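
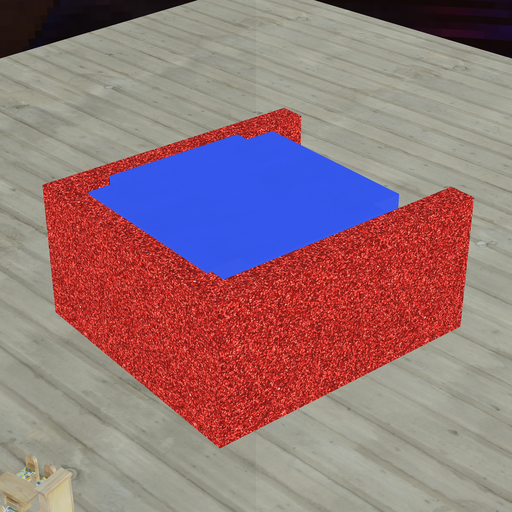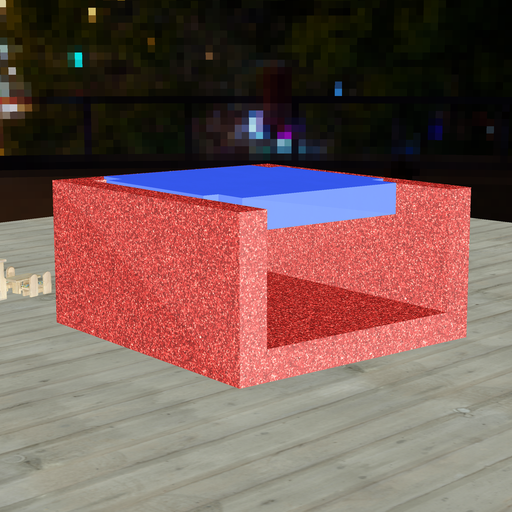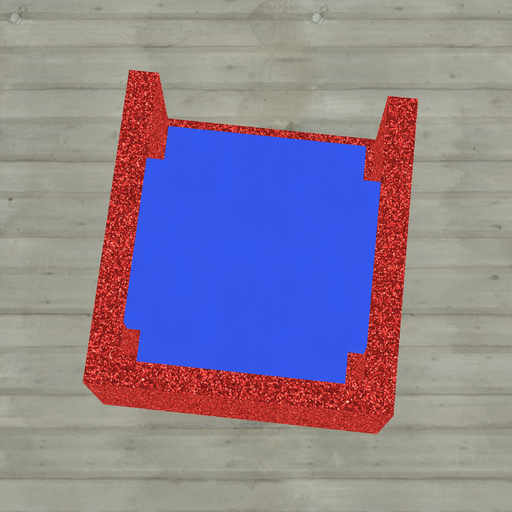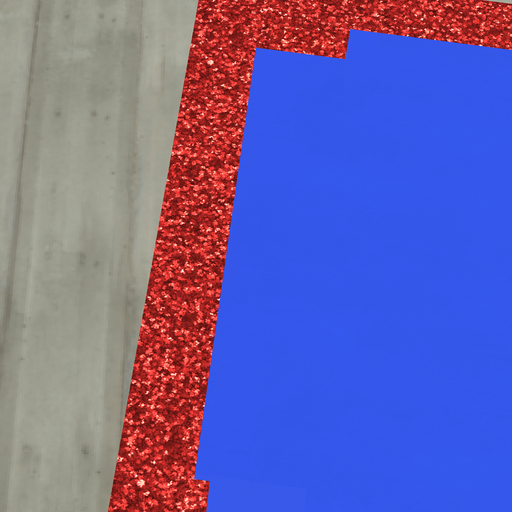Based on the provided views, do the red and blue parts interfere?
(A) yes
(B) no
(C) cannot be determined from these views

(A) yes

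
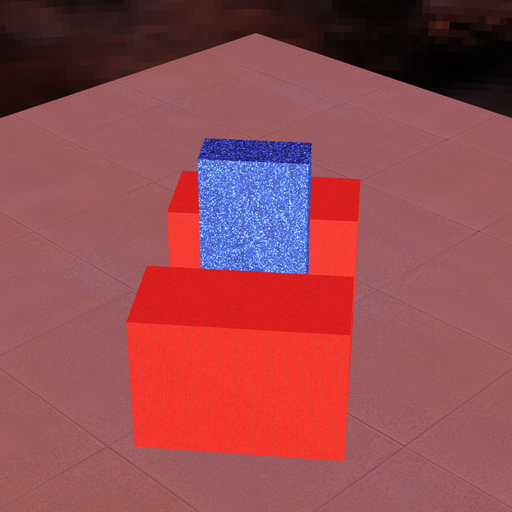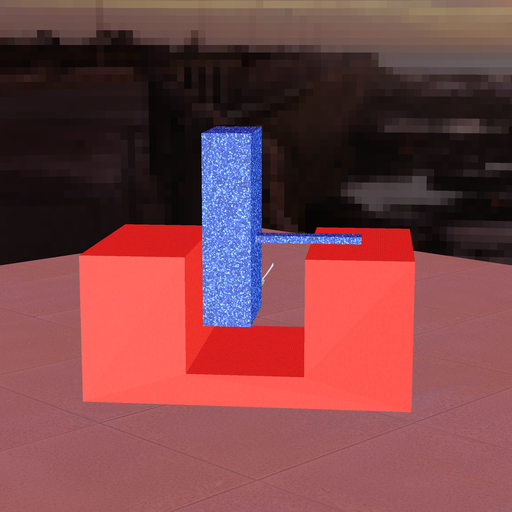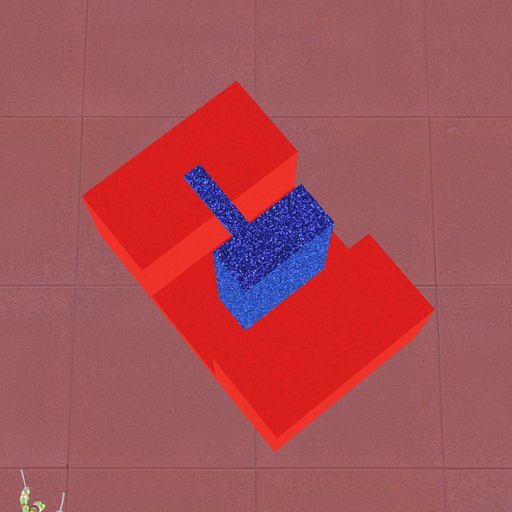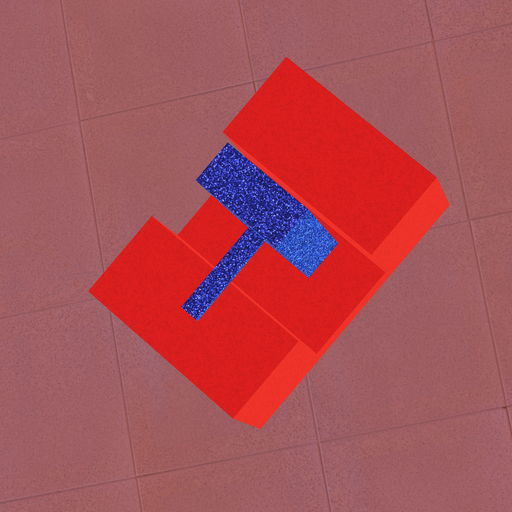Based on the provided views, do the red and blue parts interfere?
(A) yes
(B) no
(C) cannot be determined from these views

(B) no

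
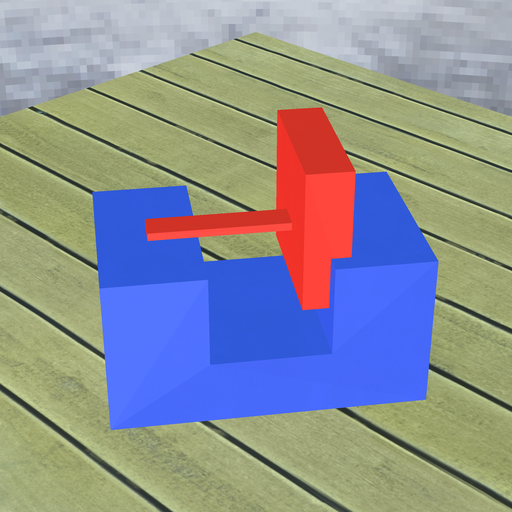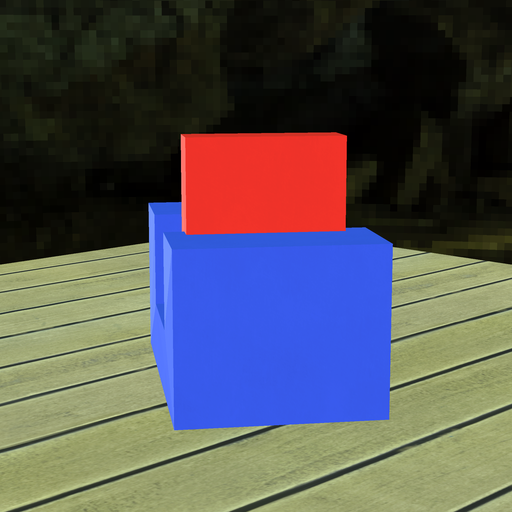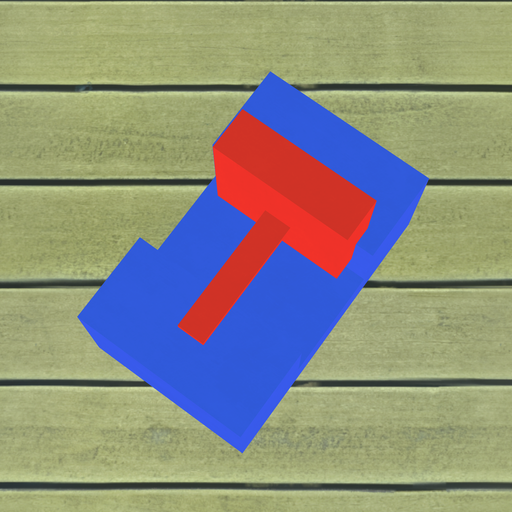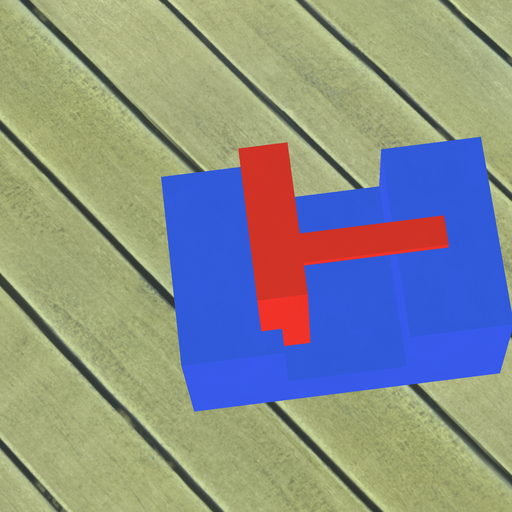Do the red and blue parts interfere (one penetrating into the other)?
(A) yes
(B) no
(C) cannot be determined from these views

(A) yes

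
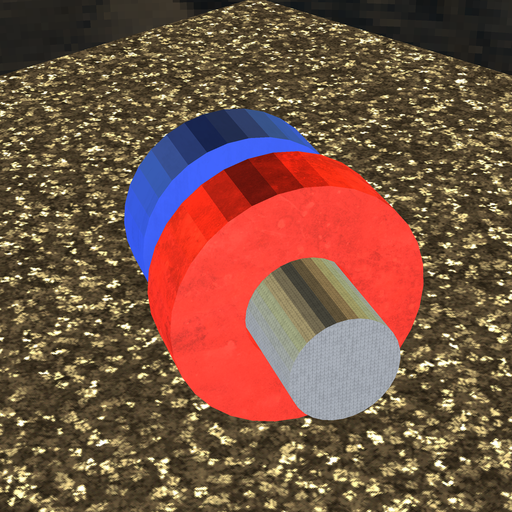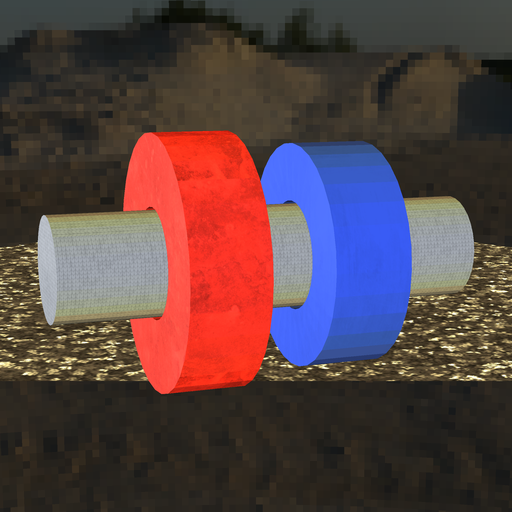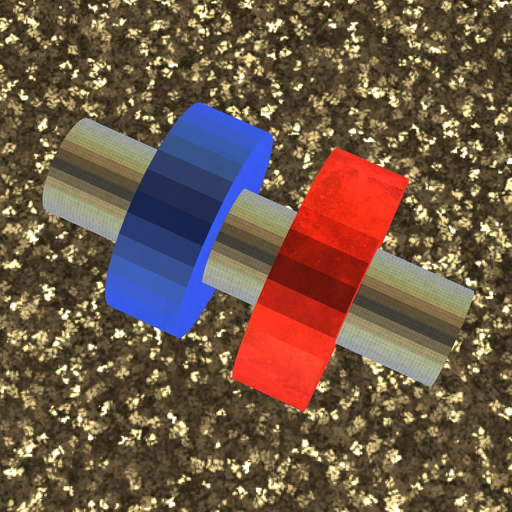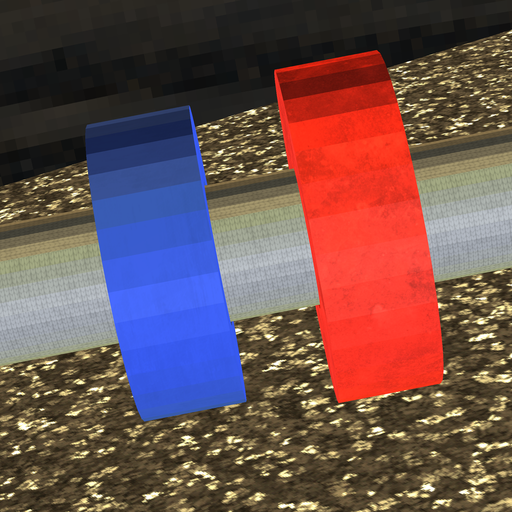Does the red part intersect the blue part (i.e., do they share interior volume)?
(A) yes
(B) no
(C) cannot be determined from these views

(B) no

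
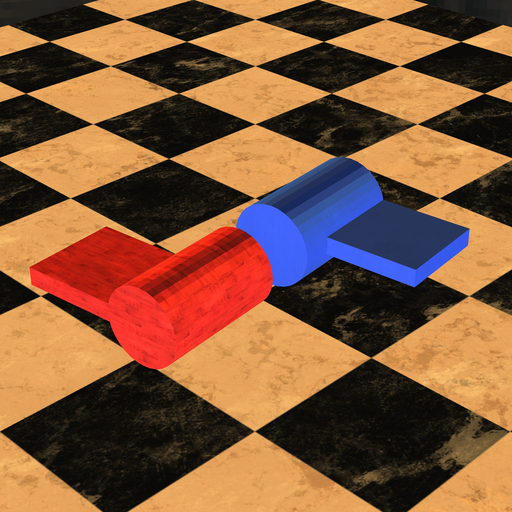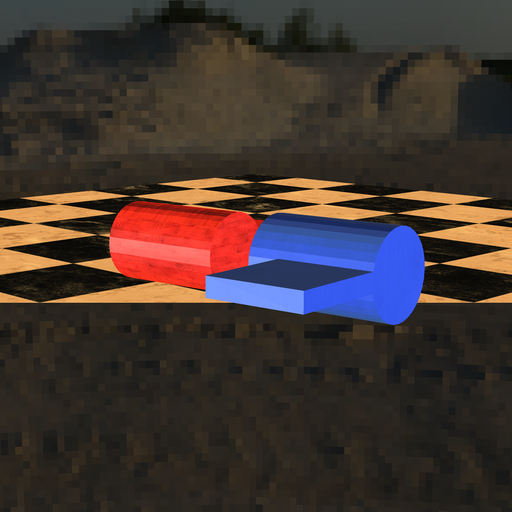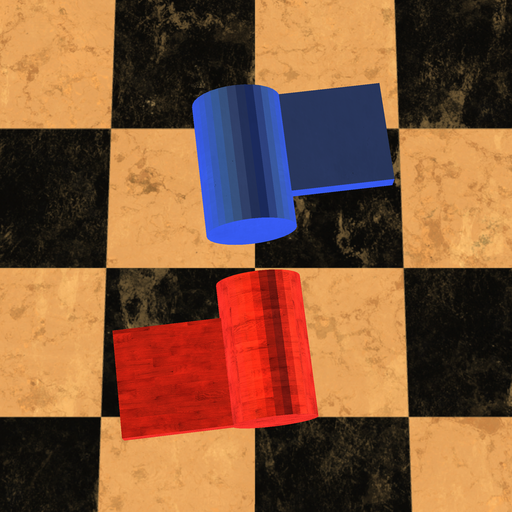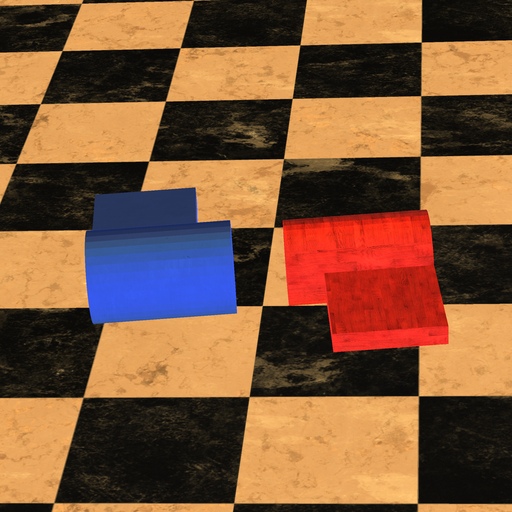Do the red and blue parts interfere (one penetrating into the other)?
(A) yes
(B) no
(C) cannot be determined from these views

(B) no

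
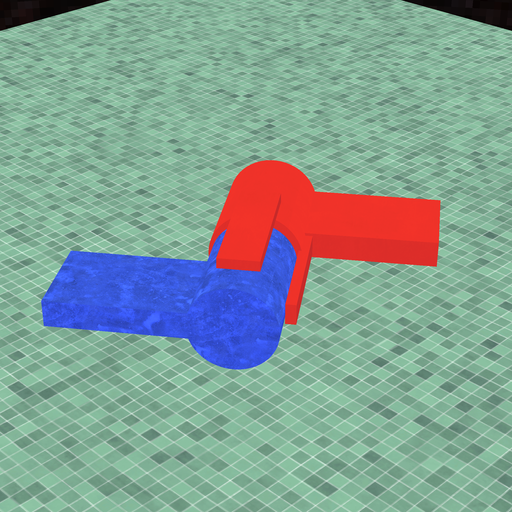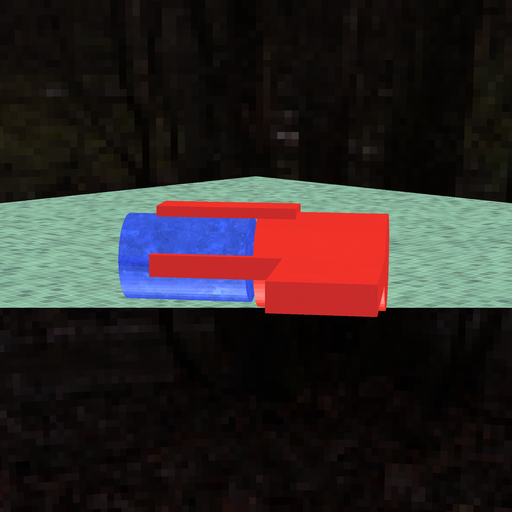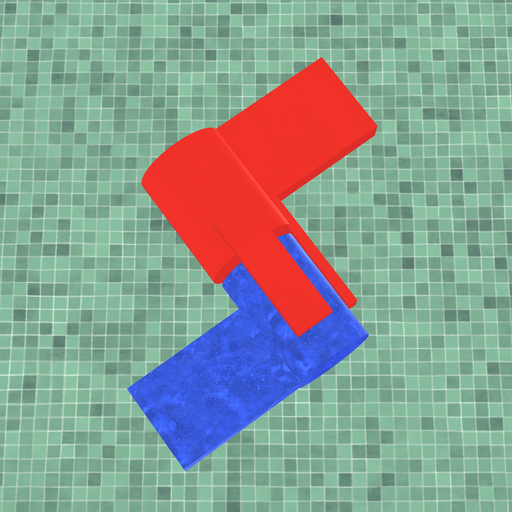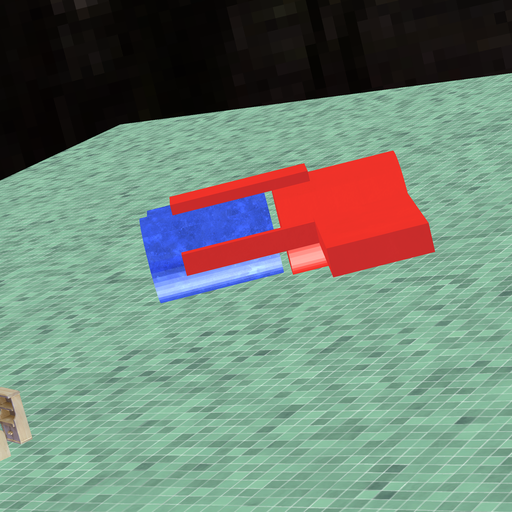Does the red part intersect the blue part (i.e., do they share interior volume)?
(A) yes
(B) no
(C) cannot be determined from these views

(B) no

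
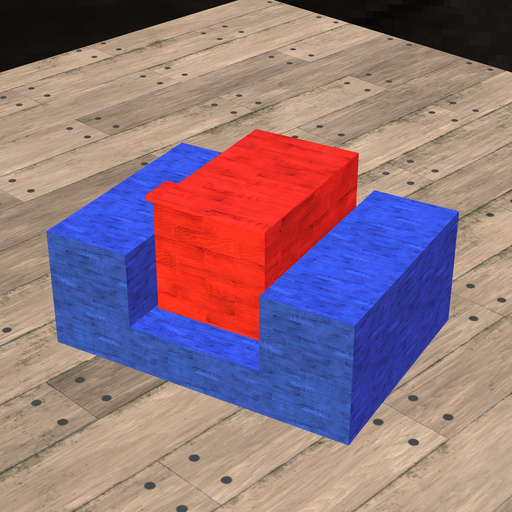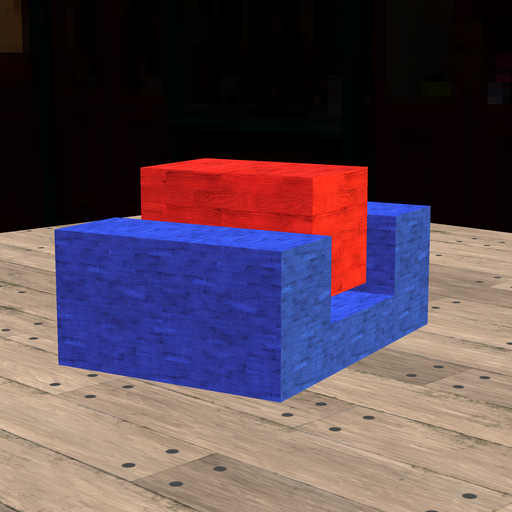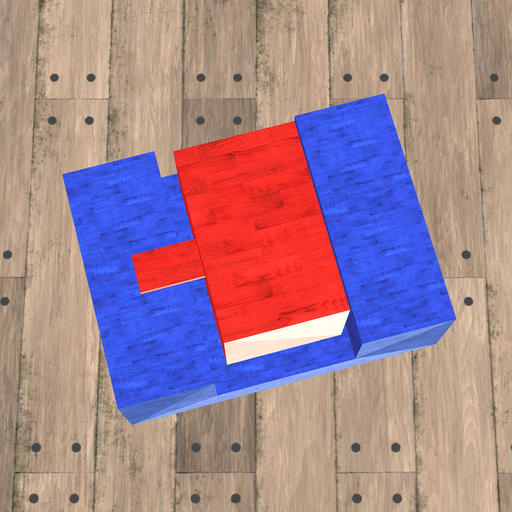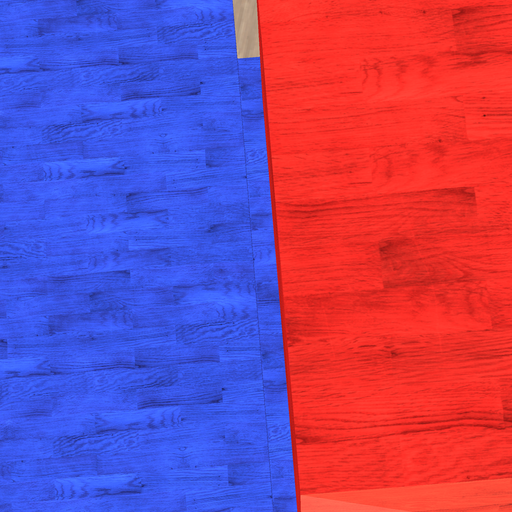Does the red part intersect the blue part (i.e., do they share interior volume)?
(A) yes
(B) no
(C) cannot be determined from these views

(B) no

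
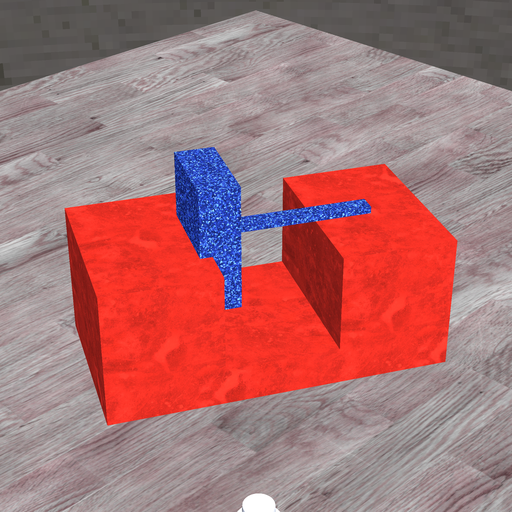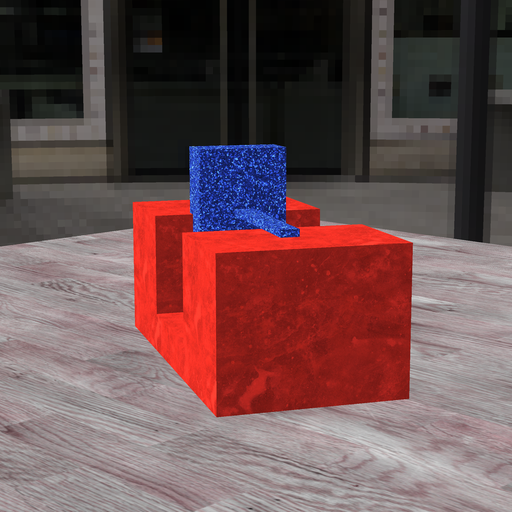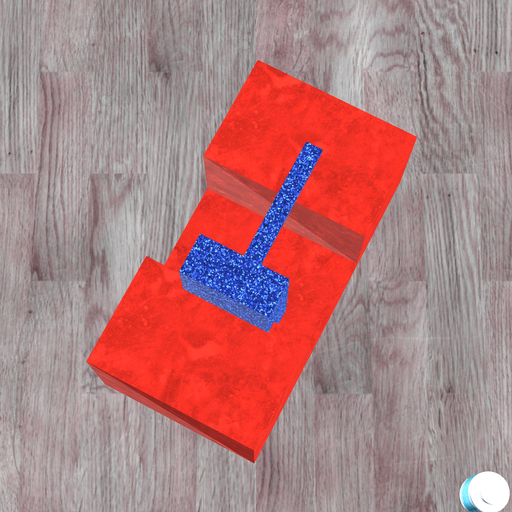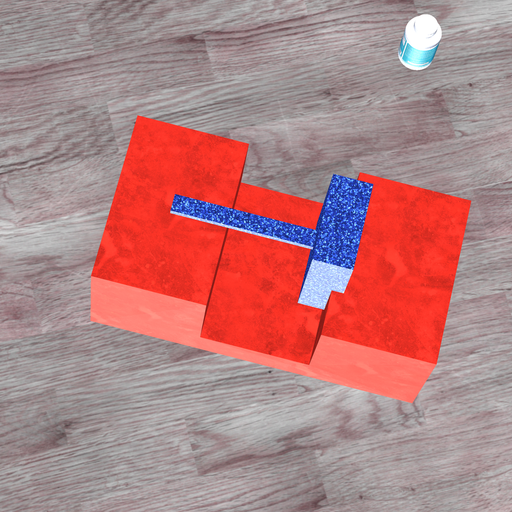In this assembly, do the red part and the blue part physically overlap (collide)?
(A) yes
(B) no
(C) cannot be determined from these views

(A) yes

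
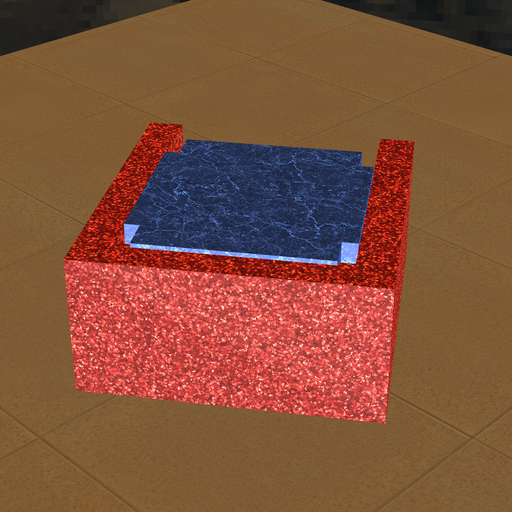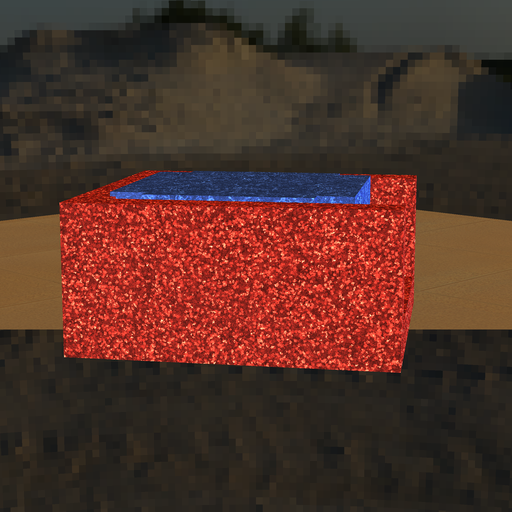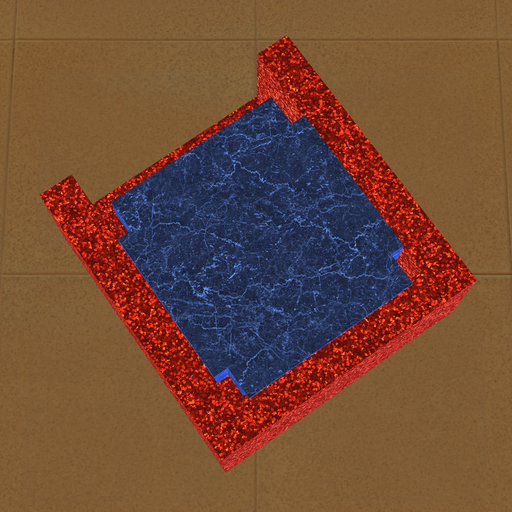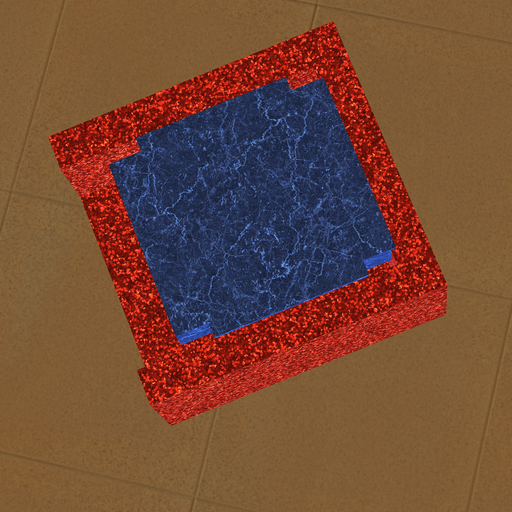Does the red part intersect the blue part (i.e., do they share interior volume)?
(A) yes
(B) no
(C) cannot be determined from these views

(A) yes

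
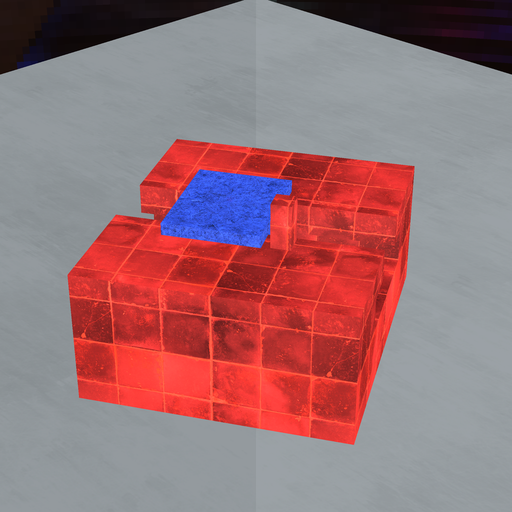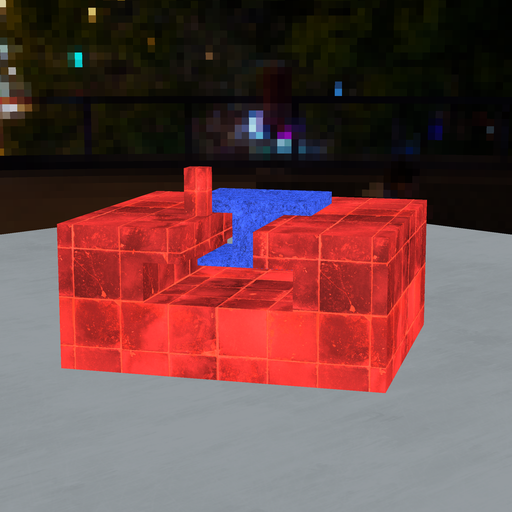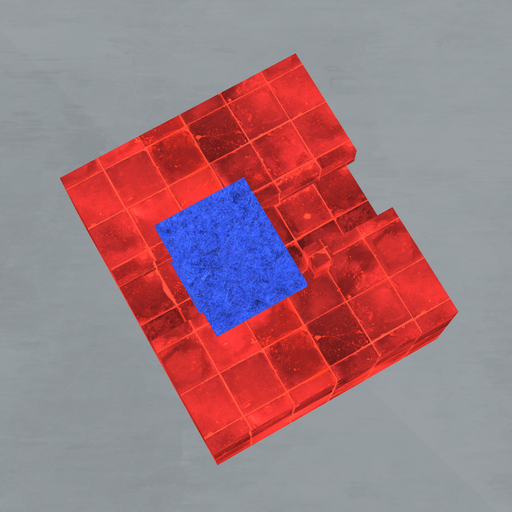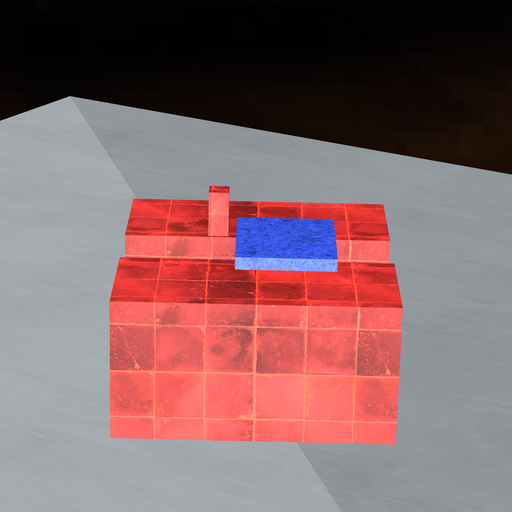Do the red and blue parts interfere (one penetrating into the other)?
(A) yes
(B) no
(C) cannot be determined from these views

(B) no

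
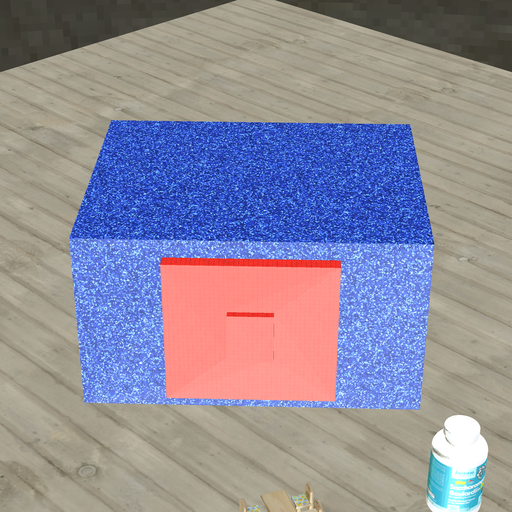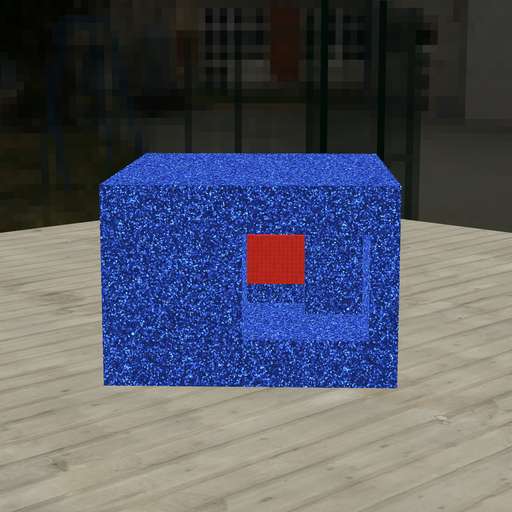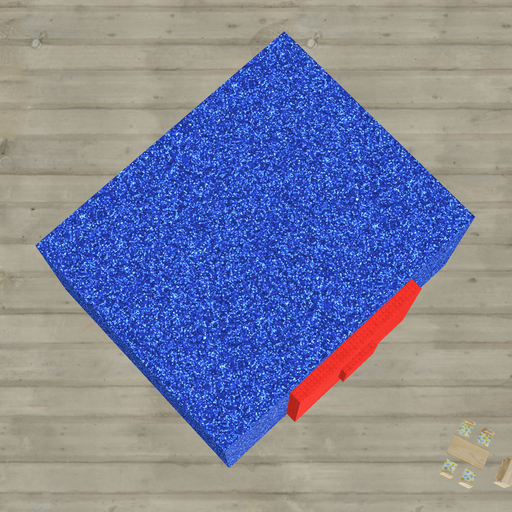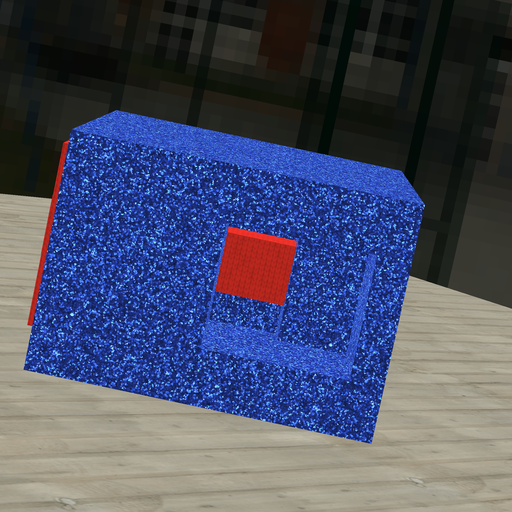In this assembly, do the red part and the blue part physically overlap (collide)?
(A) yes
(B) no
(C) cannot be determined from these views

(A) yes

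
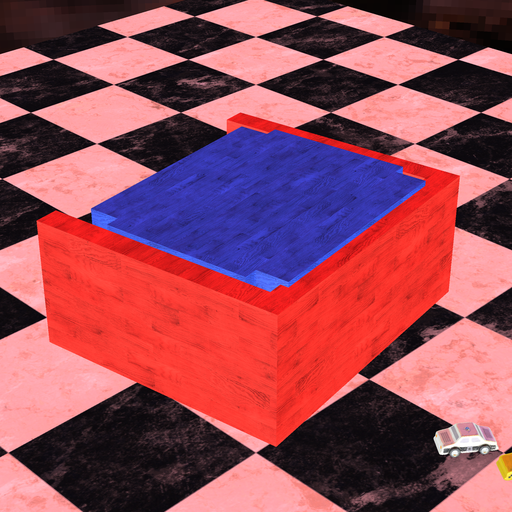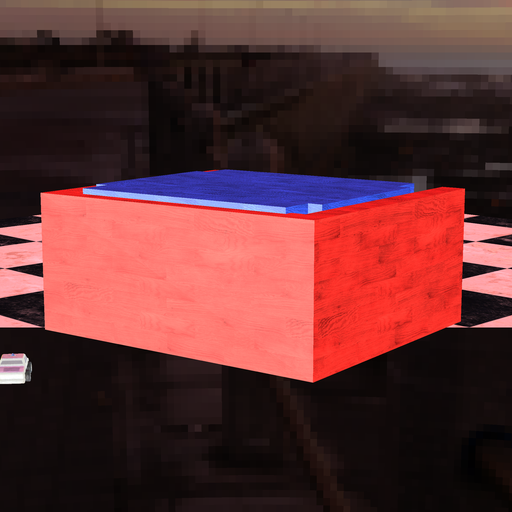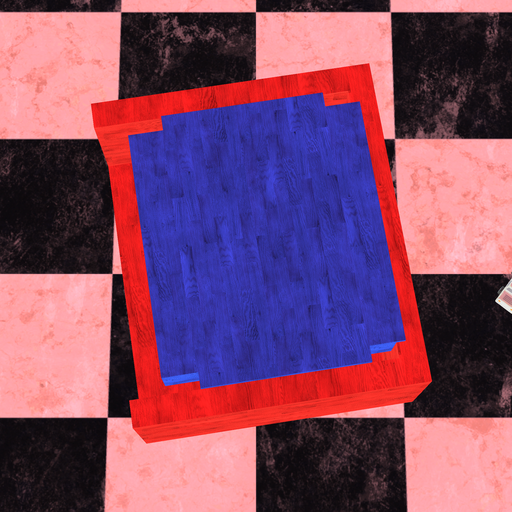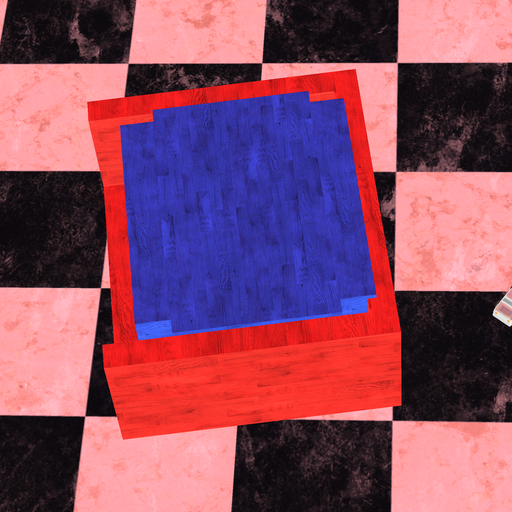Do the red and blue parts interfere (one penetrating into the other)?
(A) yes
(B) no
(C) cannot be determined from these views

(A) yes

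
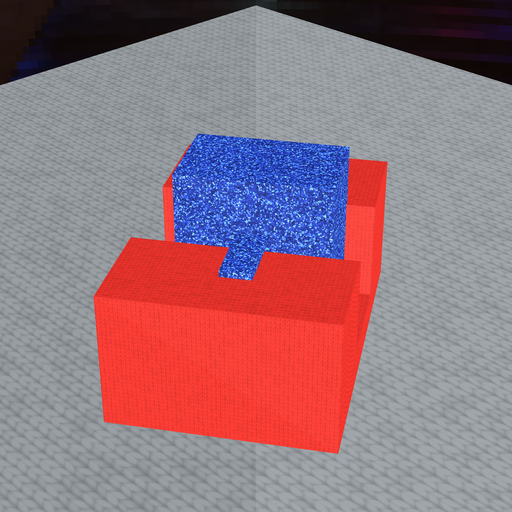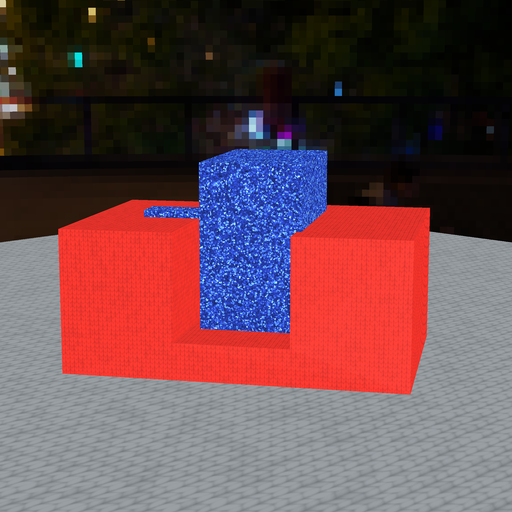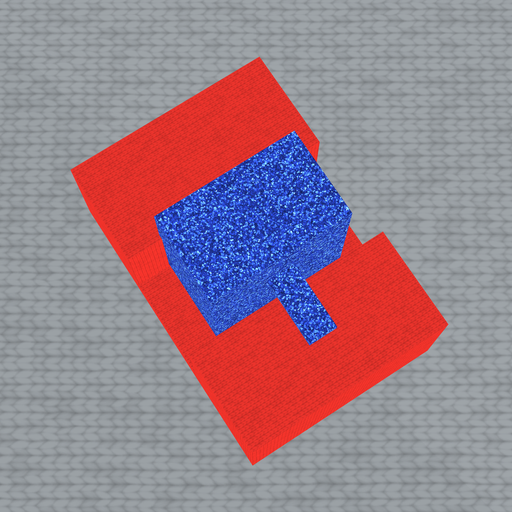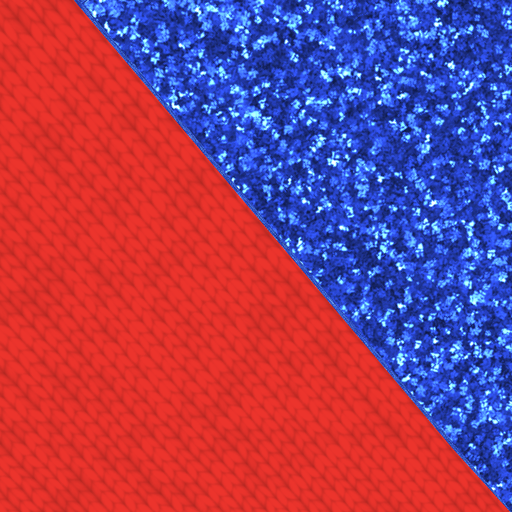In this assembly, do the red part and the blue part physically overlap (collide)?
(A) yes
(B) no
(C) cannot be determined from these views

(A) yes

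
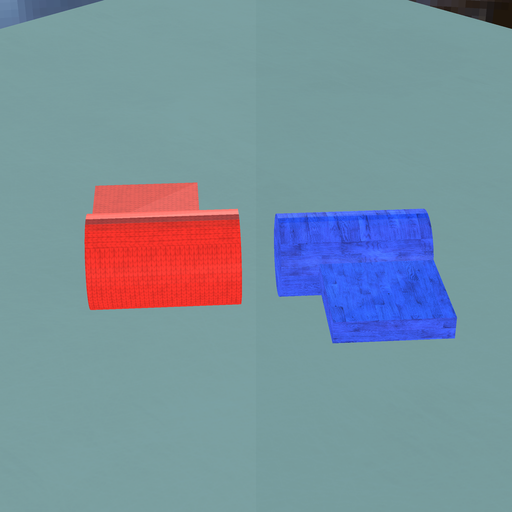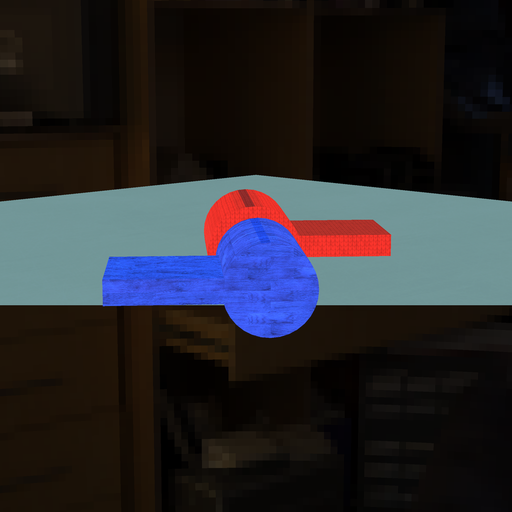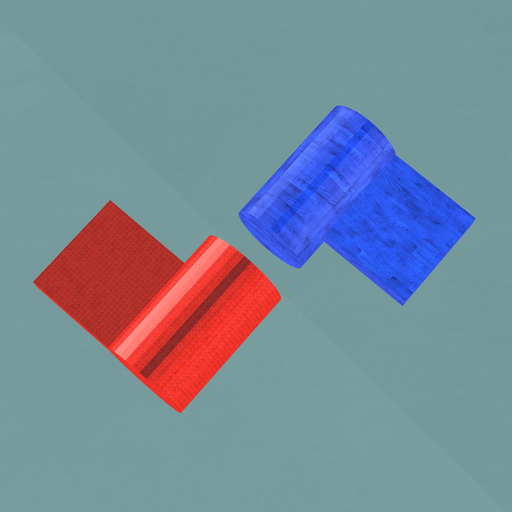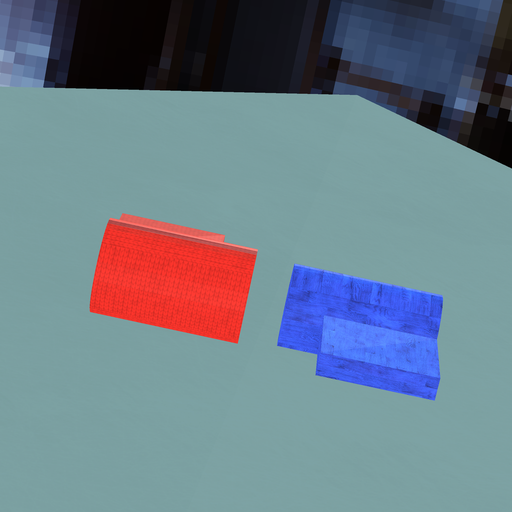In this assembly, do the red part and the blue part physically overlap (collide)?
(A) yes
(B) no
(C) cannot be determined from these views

(B) no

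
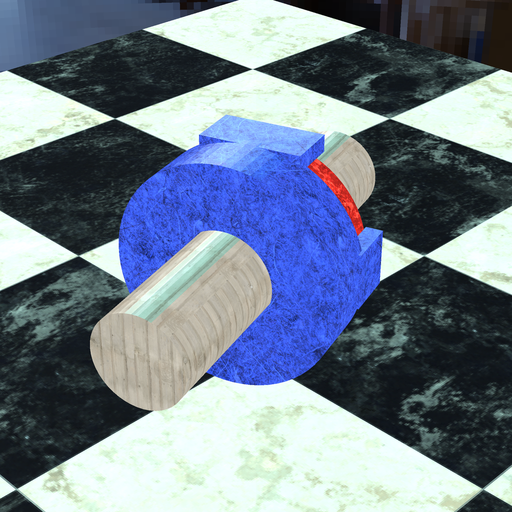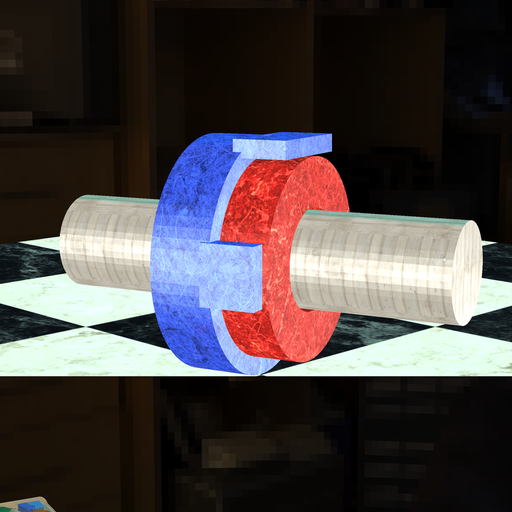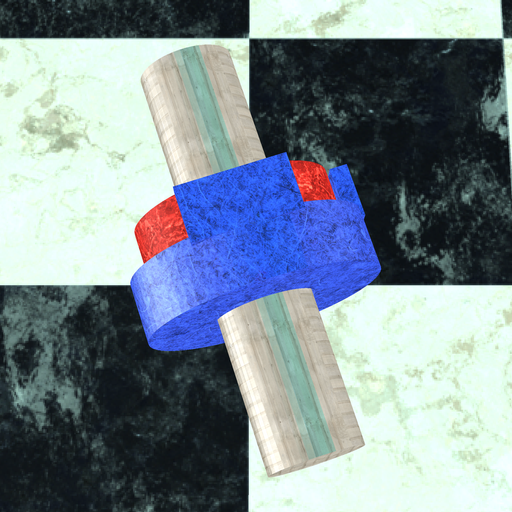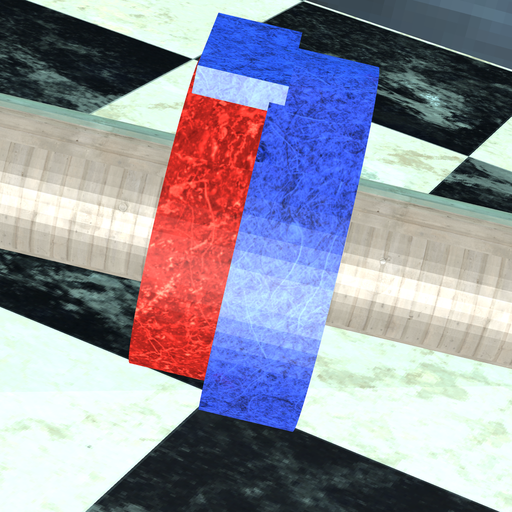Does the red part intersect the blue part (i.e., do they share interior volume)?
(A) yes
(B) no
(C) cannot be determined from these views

(A) yes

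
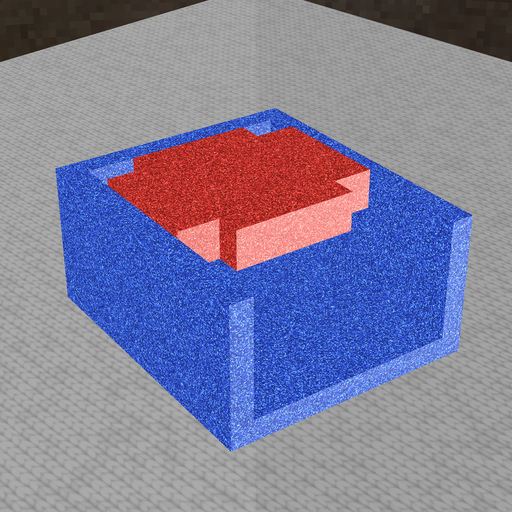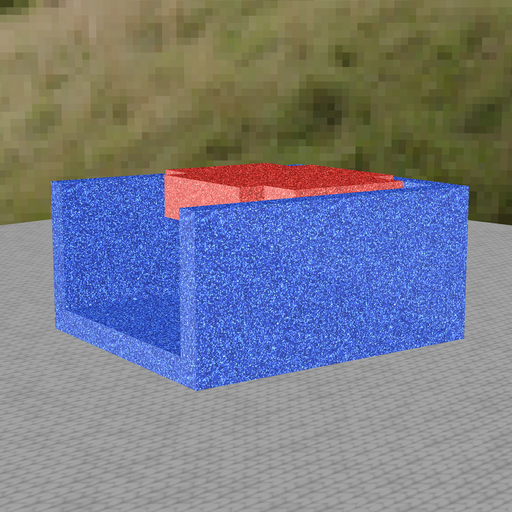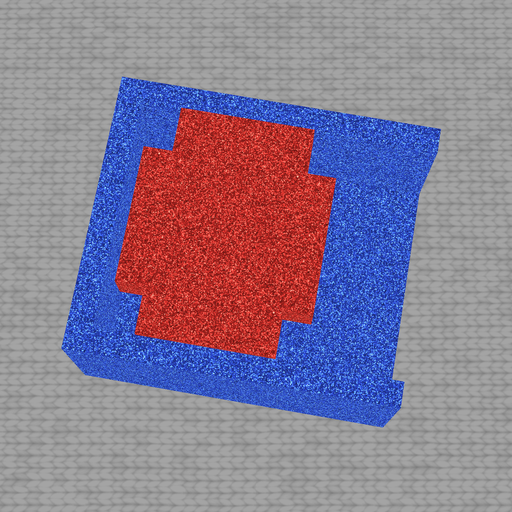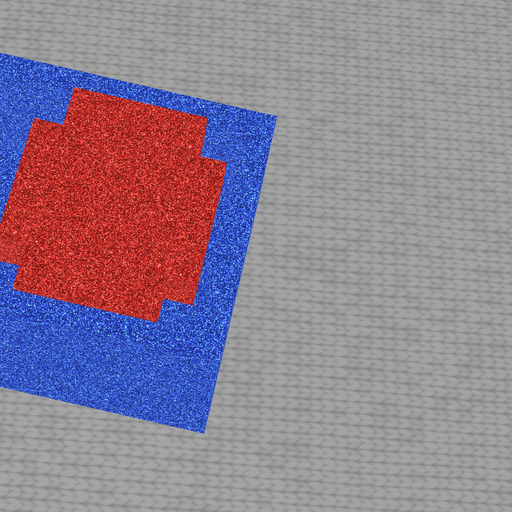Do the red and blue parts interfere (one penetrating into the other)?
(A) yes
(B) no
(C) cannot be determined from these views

(B) no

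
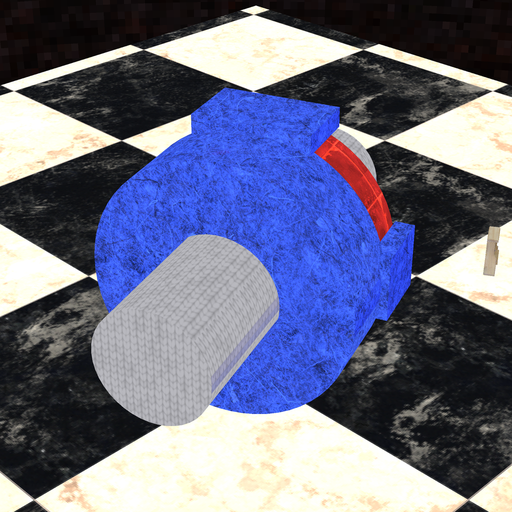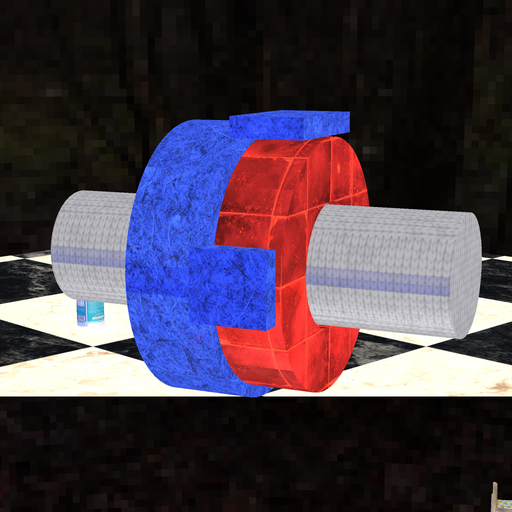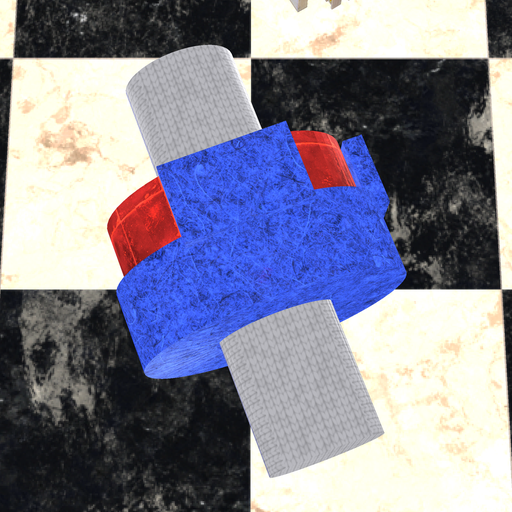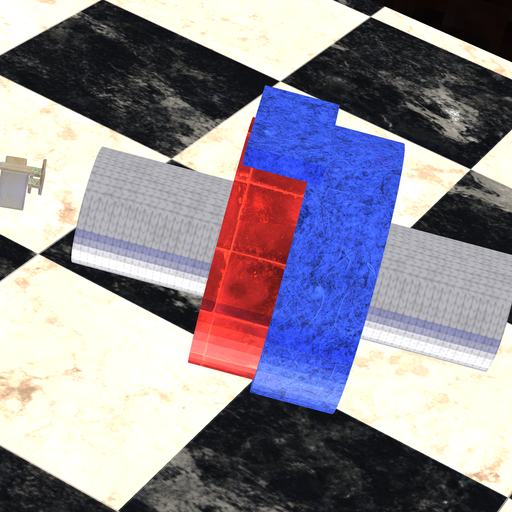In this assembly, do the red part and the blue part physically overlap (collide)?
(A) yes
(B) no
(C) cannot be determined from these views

(A) yes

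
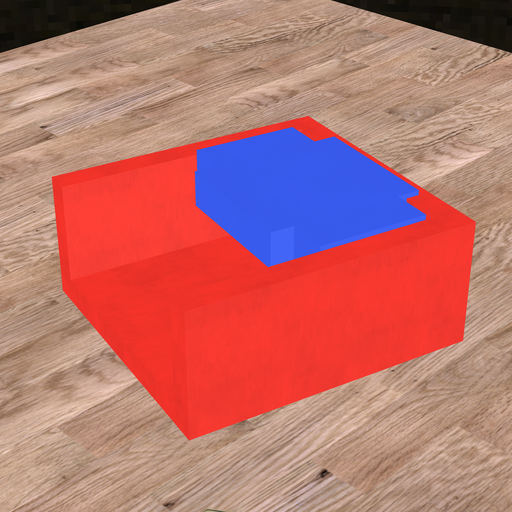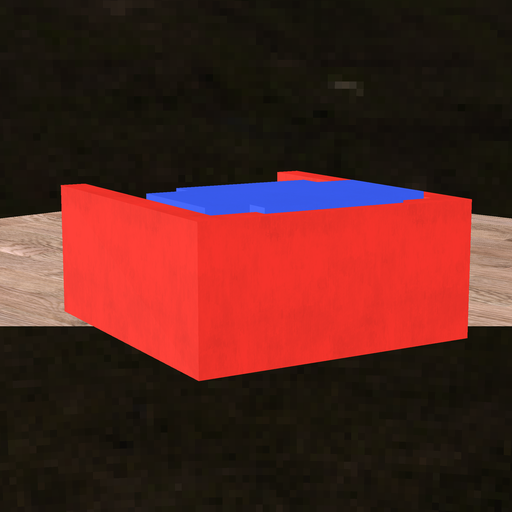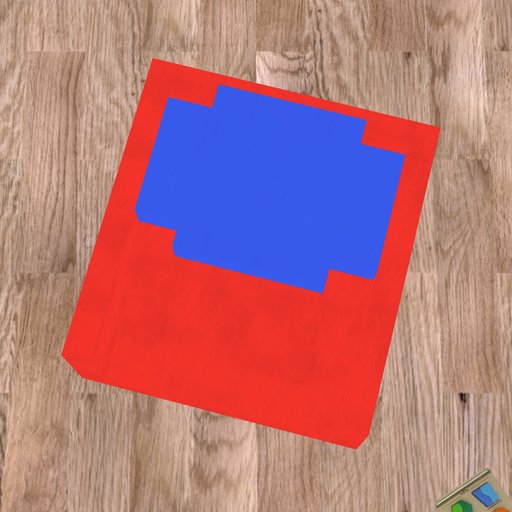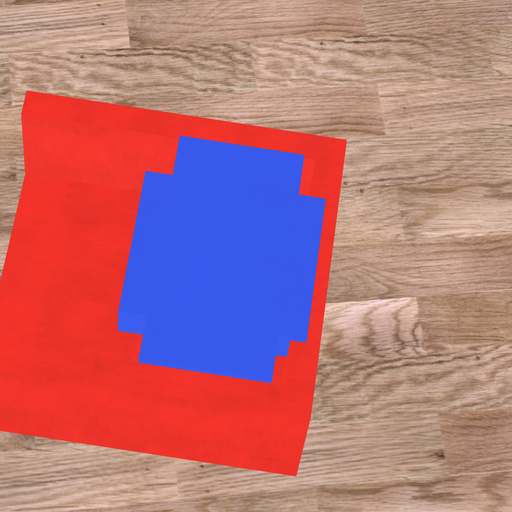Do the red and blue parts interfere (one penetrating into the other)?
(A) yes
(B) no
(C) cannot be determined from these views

(A) yes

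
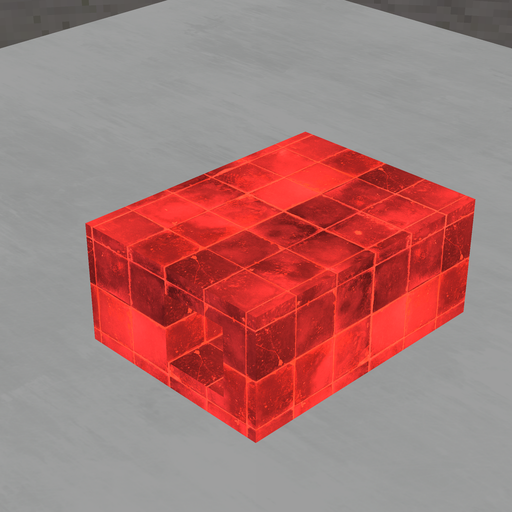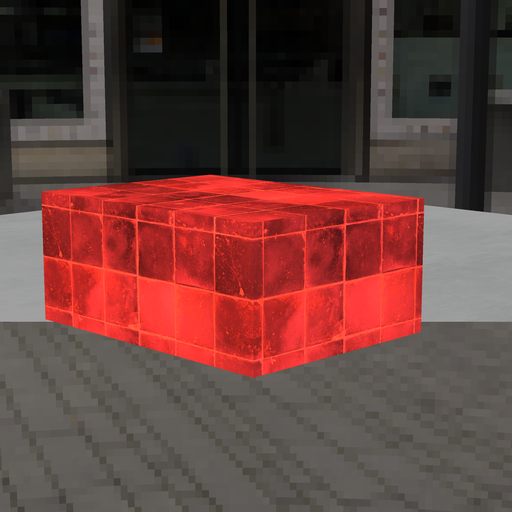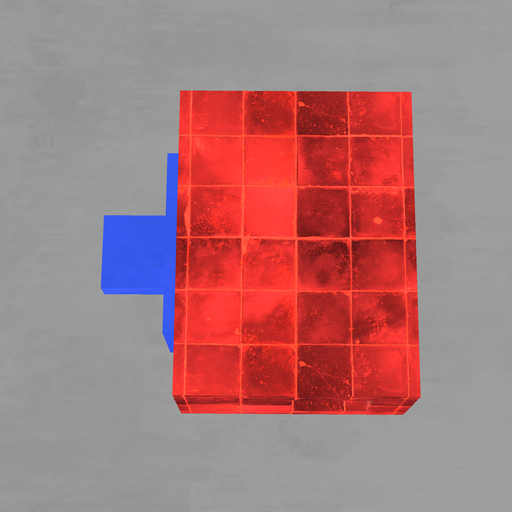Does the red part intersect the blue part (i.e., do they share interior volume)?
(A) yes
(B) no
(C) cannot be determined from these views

(C) cannot be determined from these views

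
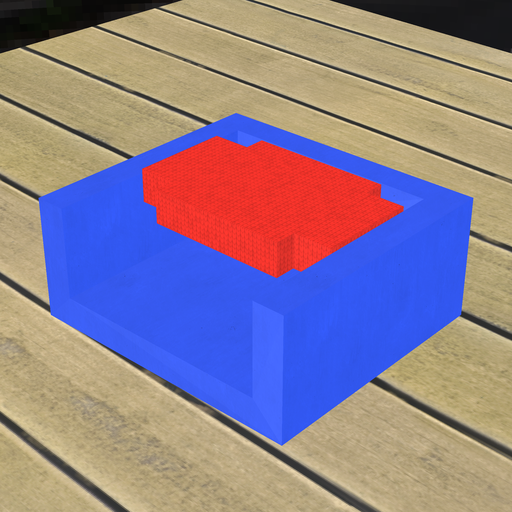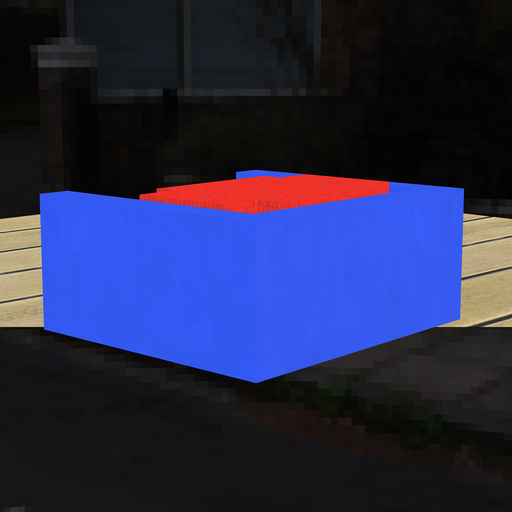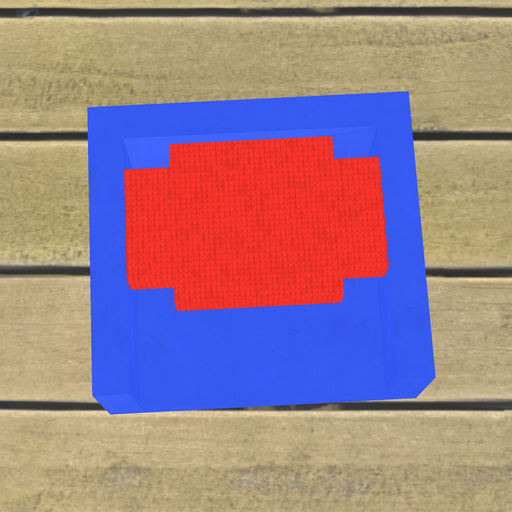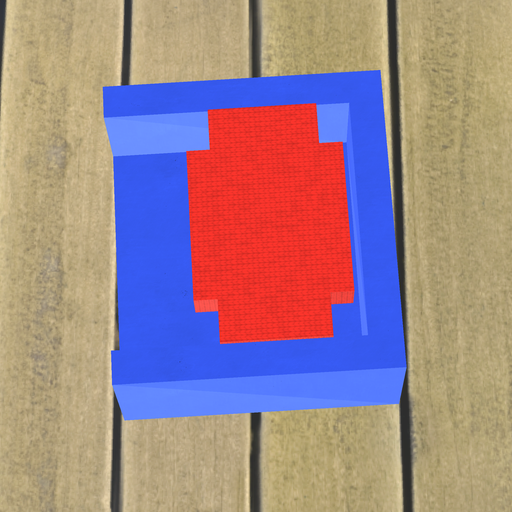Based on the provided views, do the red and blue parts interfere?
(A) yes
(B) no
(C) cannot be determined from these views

(B) no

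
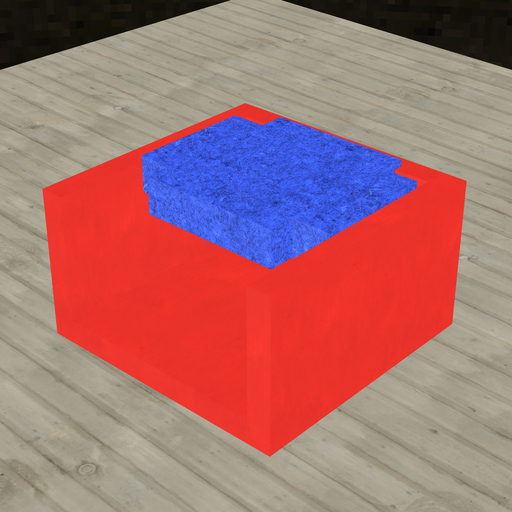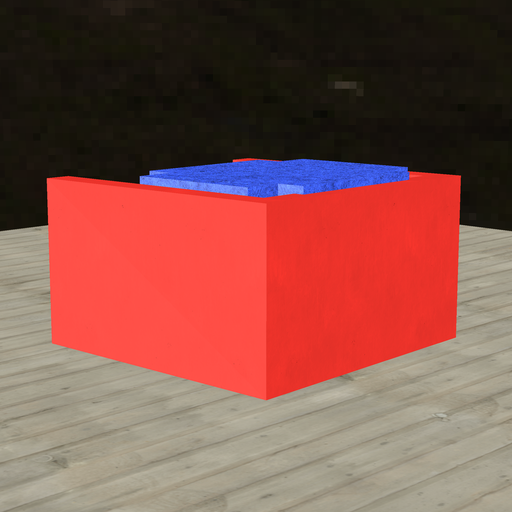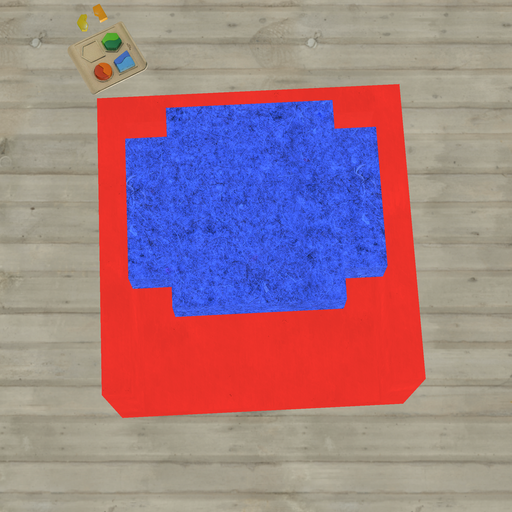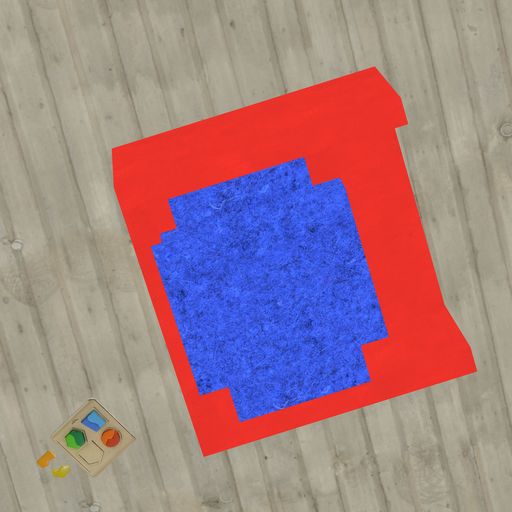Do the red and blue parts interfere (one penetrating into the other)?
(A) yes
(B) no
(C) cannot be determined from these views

(A) yes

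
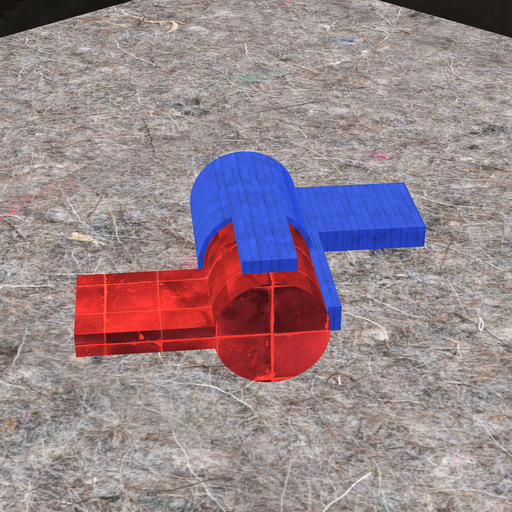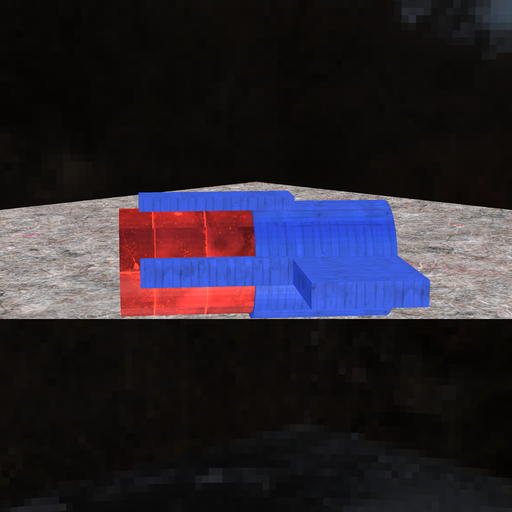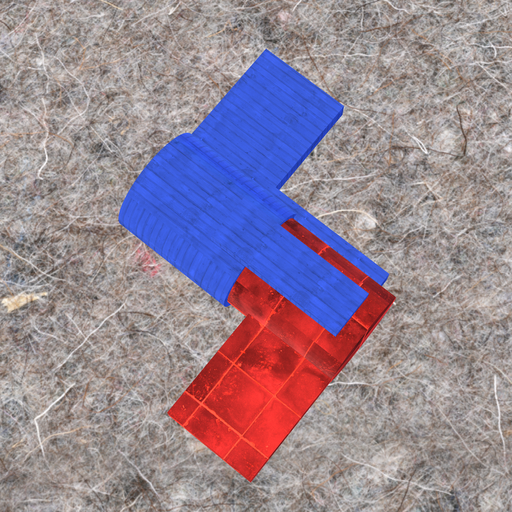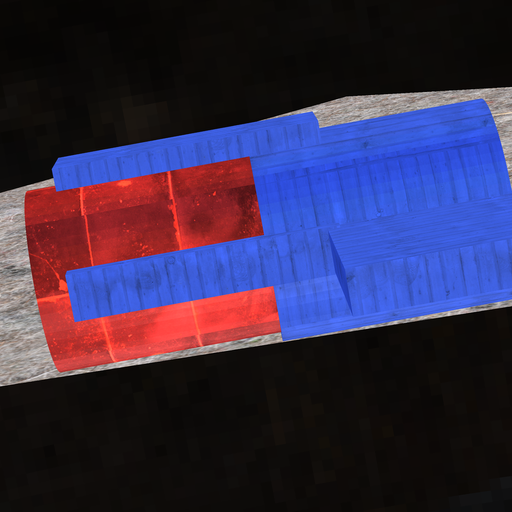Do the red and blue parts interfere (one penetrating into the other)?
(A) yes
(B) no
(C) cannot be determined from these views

(A) yes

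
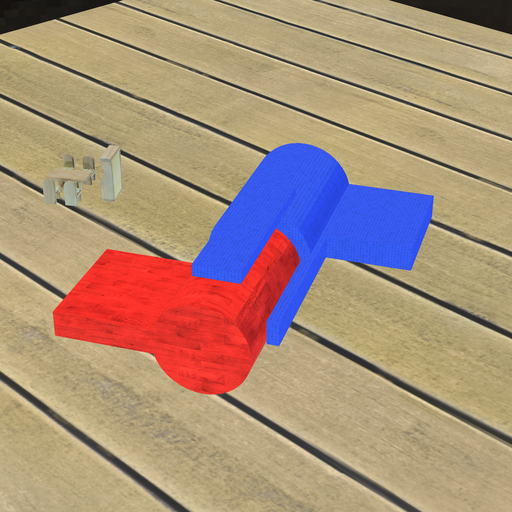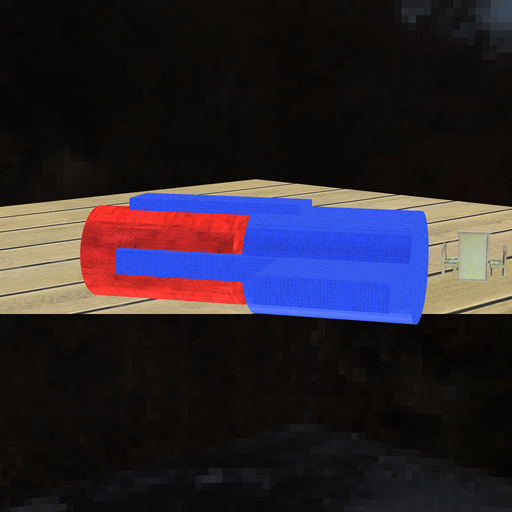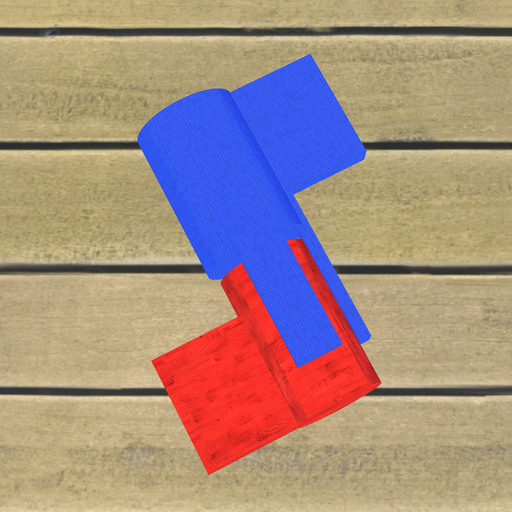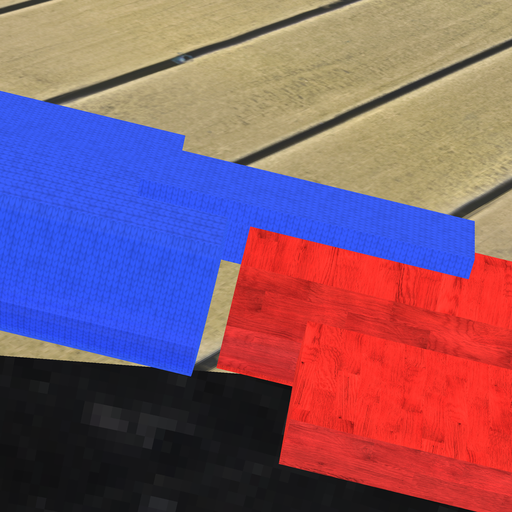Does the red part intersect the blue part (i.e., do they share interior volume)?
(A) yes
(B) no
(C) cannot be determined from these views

(B) no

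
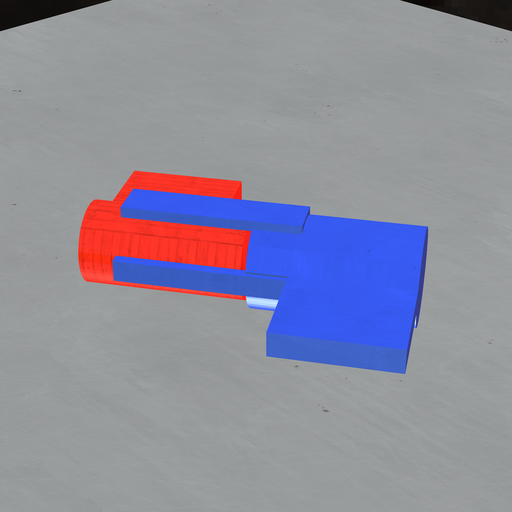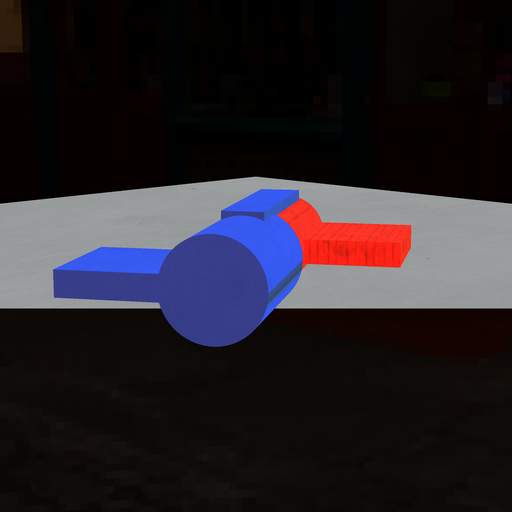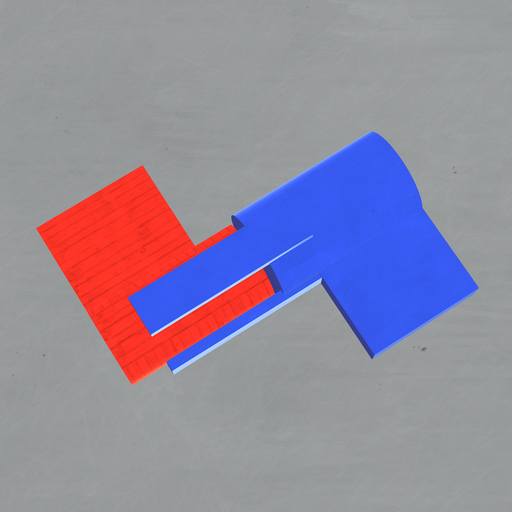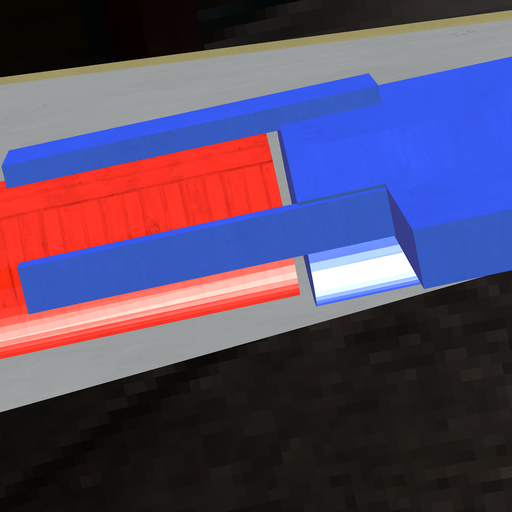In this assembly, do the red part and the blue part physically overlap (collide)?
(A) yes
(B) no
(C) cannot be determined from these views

(B) no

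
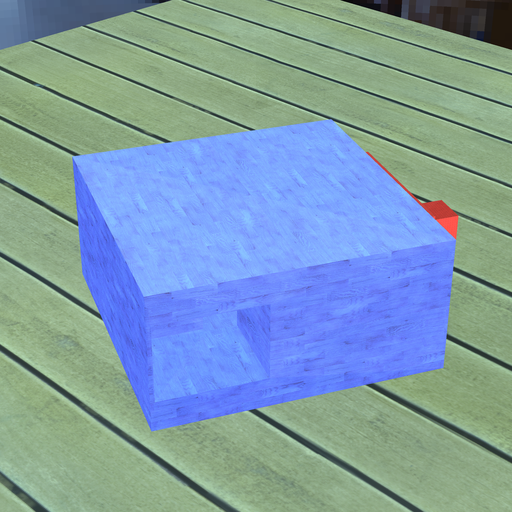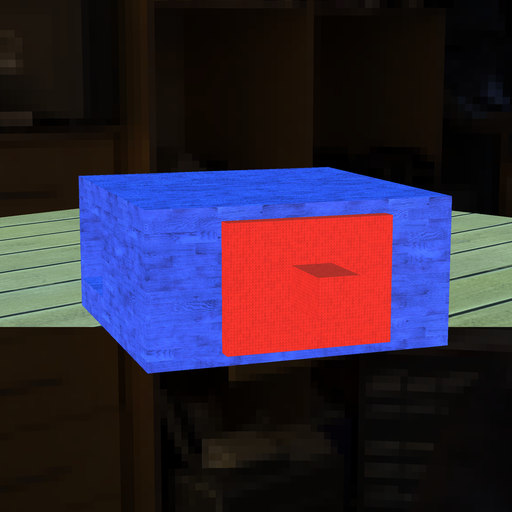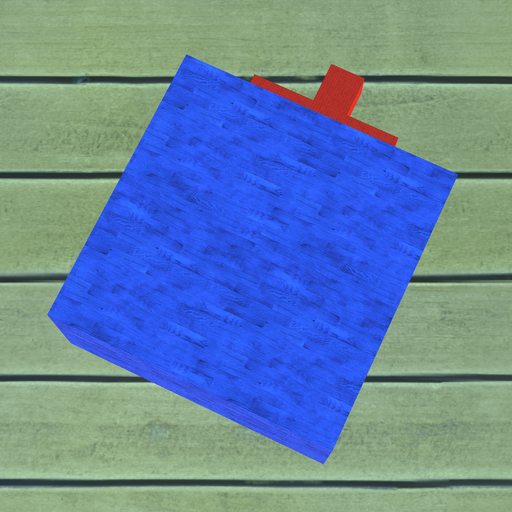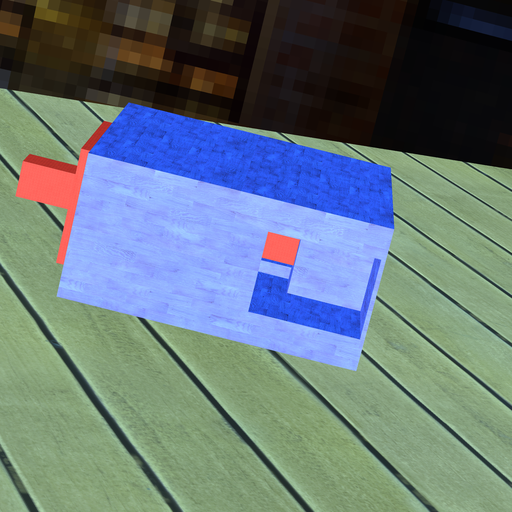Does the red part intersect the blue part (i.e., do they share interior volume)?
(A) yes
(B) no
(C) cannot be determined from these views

(A) yes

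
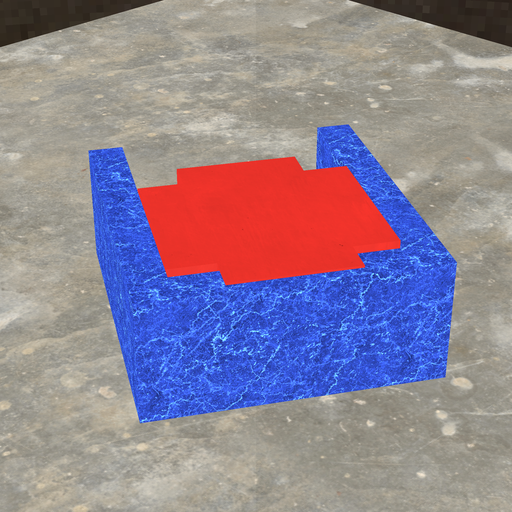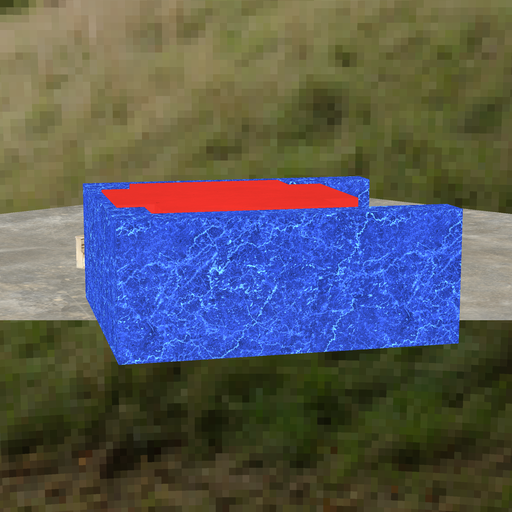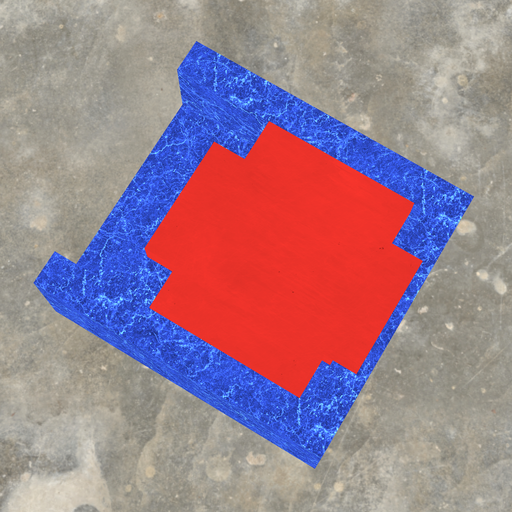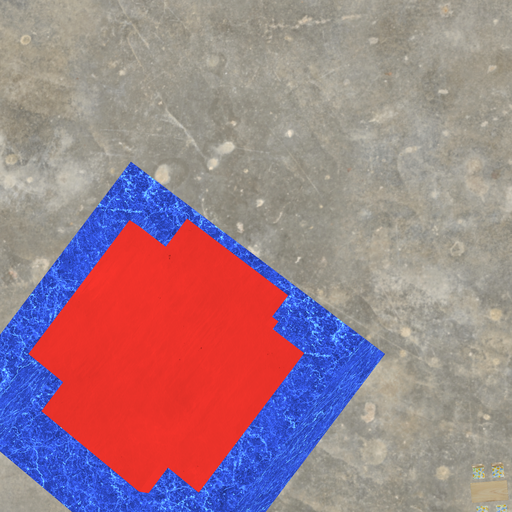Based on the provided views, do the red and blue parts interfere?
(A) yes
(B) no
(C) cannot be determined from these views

(A) yes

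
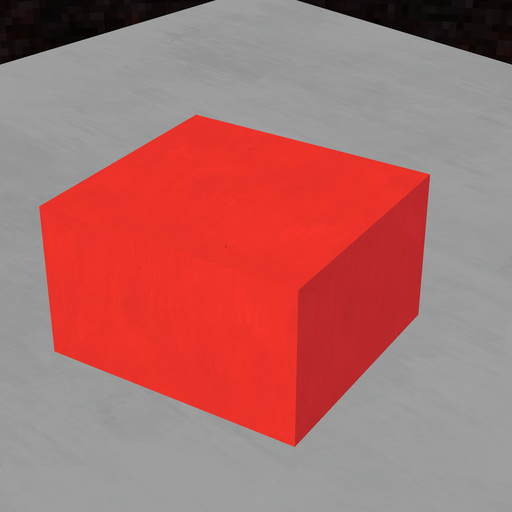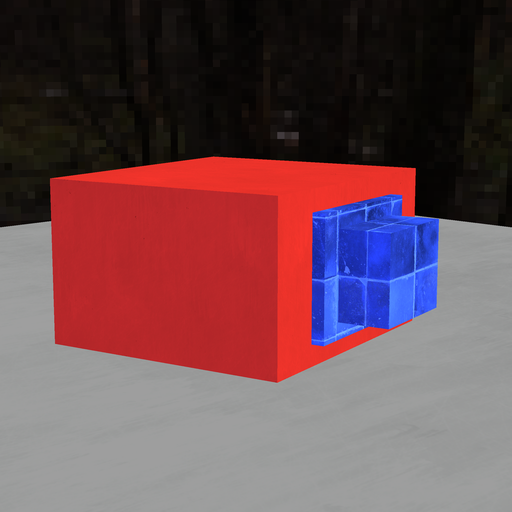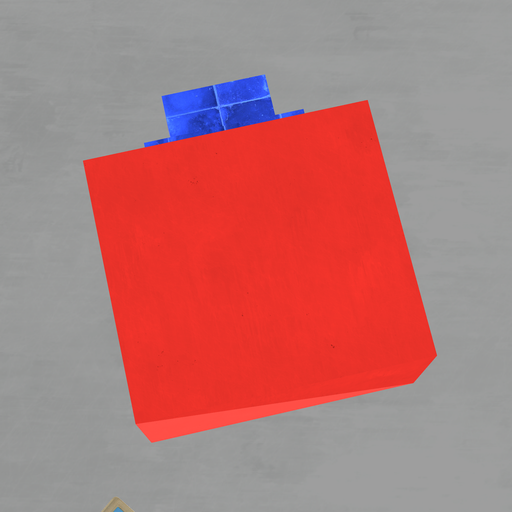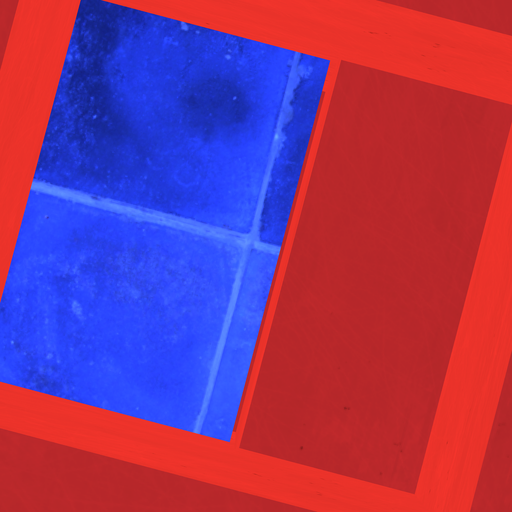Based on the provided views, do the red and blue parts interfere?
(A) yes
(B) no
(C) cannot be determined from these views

(B) no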